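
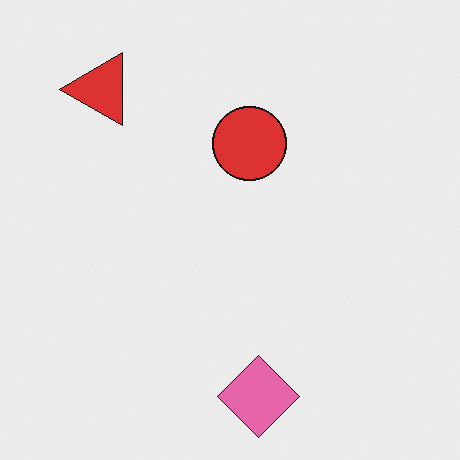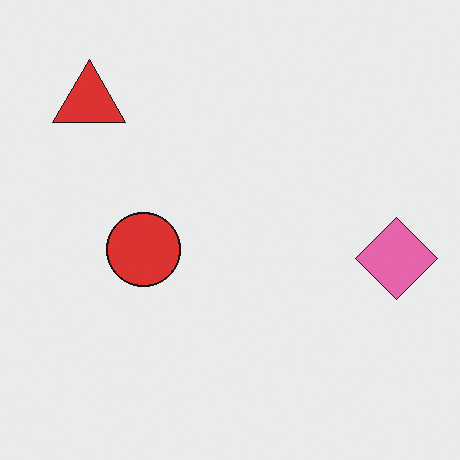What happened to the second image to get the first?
It was transposed (reflected across the top-left ↔ bottom-right diagonal).

Shapes have swapped their row and column positions — what was in the top-right is now in the bottom-left — a diagonal reflection.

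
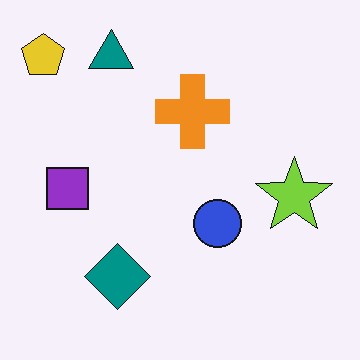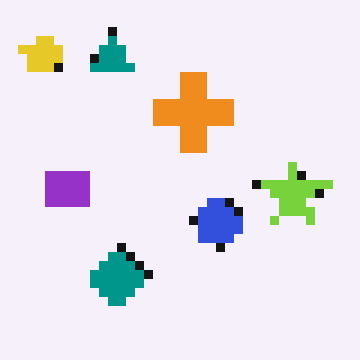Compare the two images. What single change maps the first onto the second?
The transformation is: coarsely pixelated.

Shapes are reduced to large square blocks; fine edges and outlines are lost — a downscale-then-upscale (mosaic) effect.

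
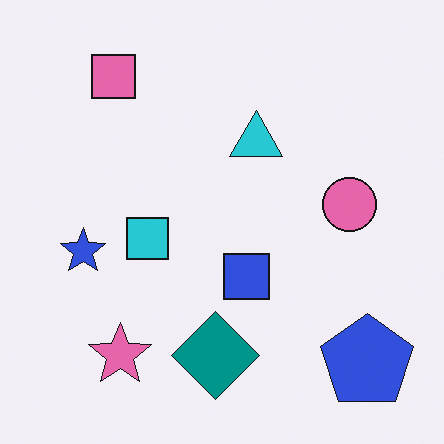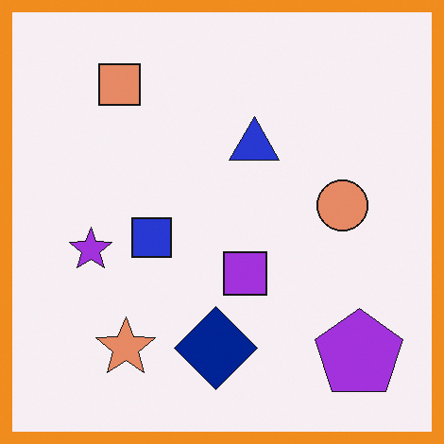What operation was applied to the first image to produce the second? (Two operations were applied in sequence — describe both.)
The image was hue-shifted slightly, then framed with a orange border.

Every shape's color has rotated by the same amount around the hue wheel — a uniform hue shift. A solid orange frame runs around the edge of the second image, with the content slightly shrunk inside it.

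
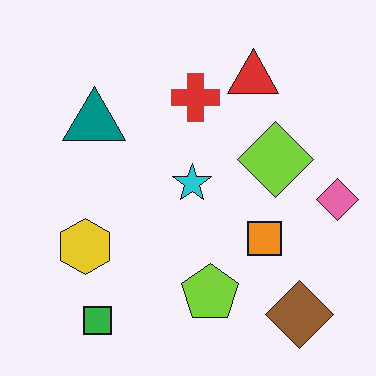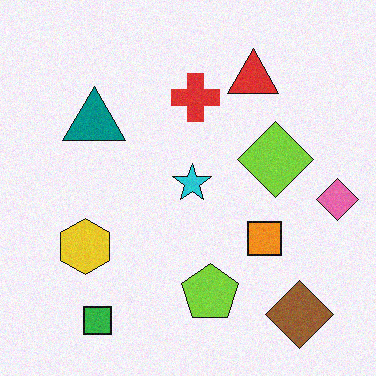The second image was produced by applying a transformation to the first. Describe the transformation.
The image was degraded with a light layer of grain.

Random speckle covers the whole image, including the flat background.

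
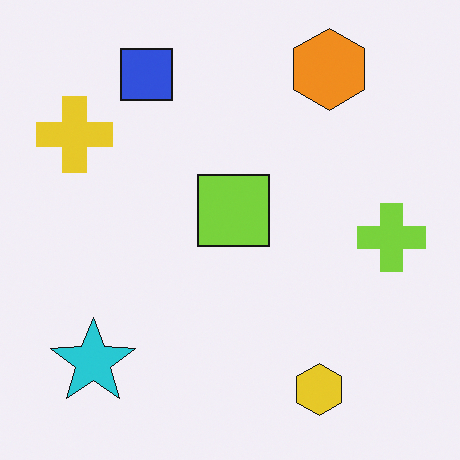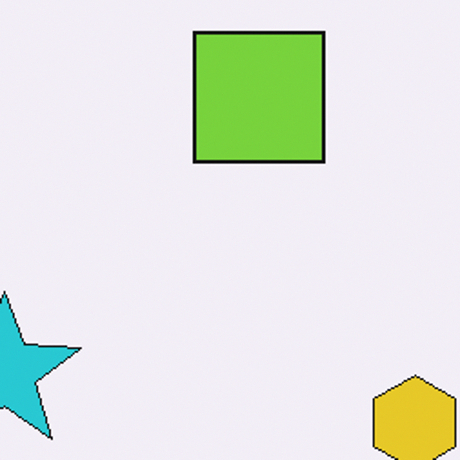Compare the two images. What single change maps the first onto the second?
It was cropped to a noticeably smaller region and rescaled.

The visible shapes are larger and the field of view is narrower; shapes near the original edges may be partly or wholly outside the frame — a crop-and-rescale.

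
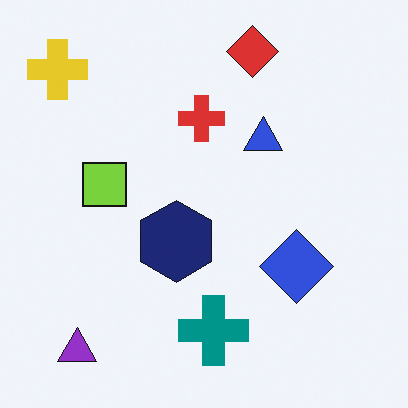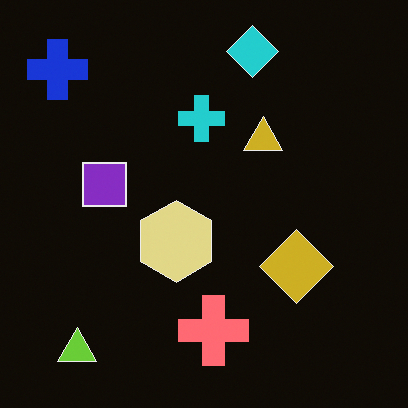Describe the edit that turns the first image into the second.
Color-inverted (negative).

The light background has become dark and every shape's color is its complement — a photographic negative.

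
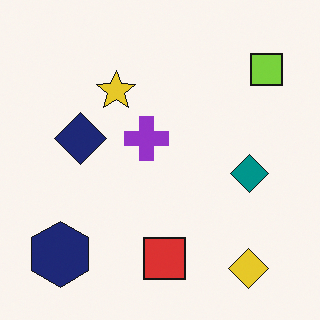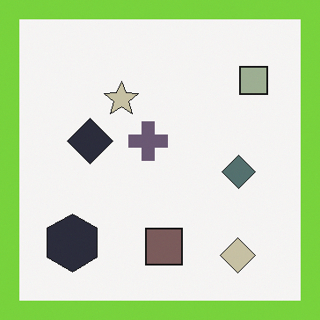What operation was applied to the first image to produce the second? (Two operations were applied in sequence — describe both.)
Made much more muted (saturation change), then framed with a lime border.

All colors are more muted and greyish — a global saturation change. A solid lime frame runs around the edge of the second image, with the content slightly shrunk inside it.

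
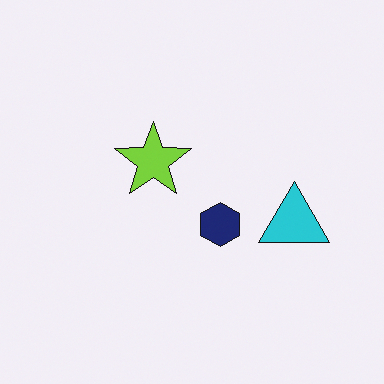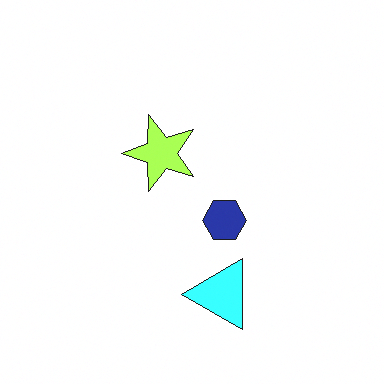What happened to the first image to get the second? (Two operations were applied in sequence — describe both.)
The image was transposed (reflected across the top-left ↔ bottom-right diagonal), then brightened a lot.

Shapes have swapped their row and column positions — what was in the top-right is now in the bottom-left — a diagonal reflection. Every pixel — background and shapes alike — is uniformly brightened.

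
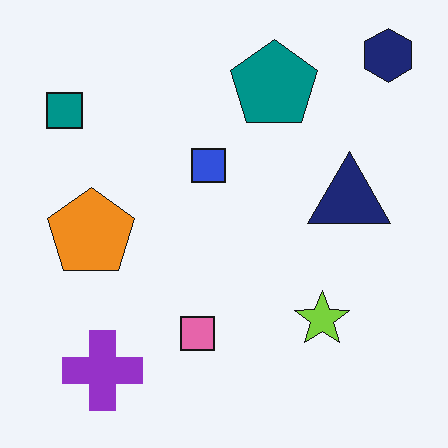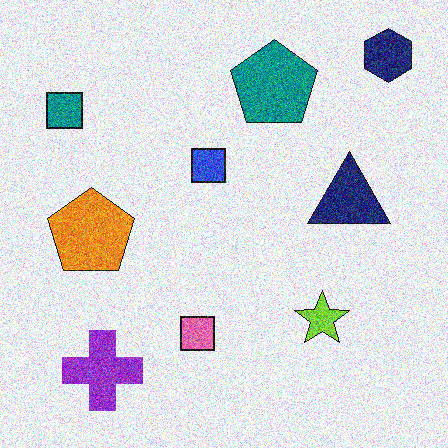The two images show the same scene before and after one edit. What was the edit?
The image was degraded with strong gaussian noise.

Random speckle covers the whole image, including the flat background.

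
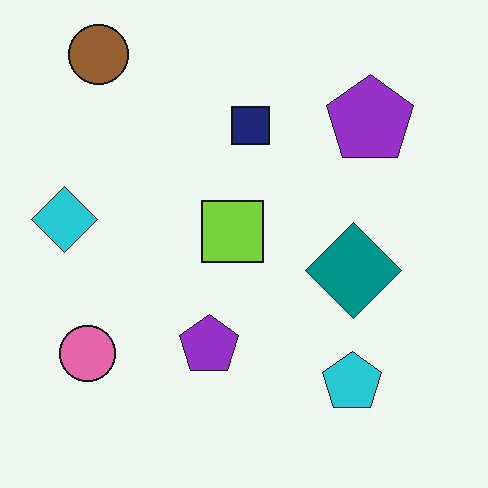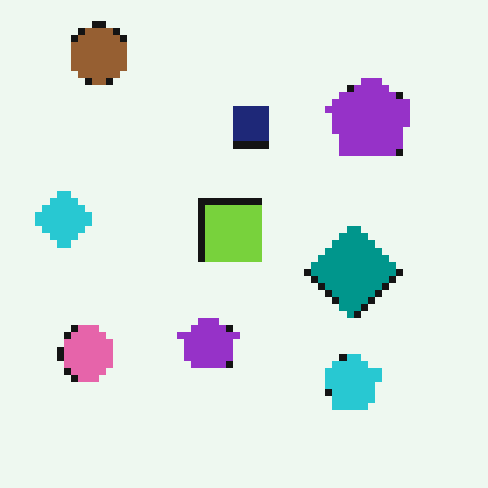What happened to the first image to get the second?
The transformation is: pixelated into visible square blocks.

Shapes are reduced to large square blocks; fine edges and outlines are lost — a downscale-then-upscale (mosaic) effect.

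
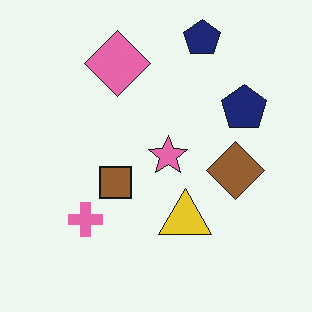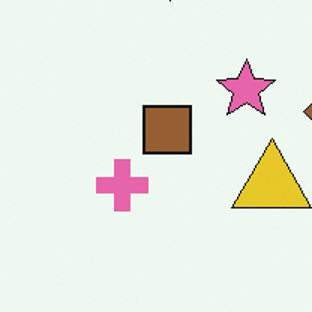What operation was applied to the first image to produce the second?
The second image is the first cropped slightly and scaled back up.

The visible shapes are larger and the field of view is narrower; shapes near the original edges may be partly or wholly outside the frame — a crop-and-rescale.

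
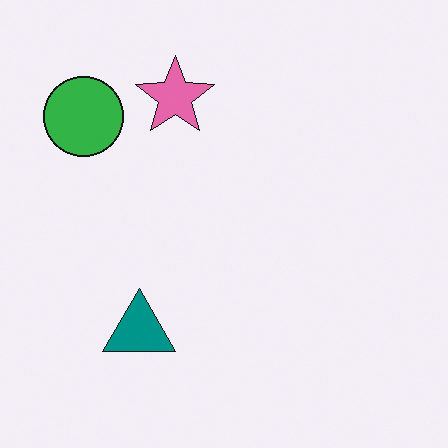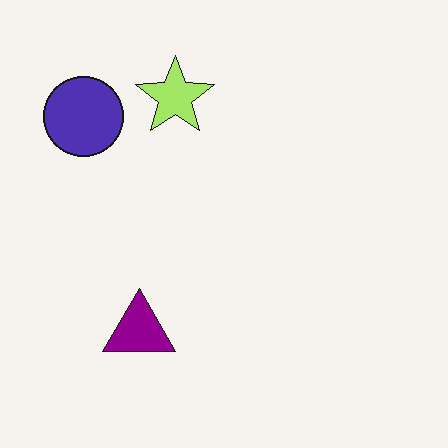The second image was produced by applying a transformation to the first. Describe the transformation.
The transformation is: hue-shifted by a moderate amount.

Every shape's color has rotated by the same amount around the hue wheel — a uniform hue shift.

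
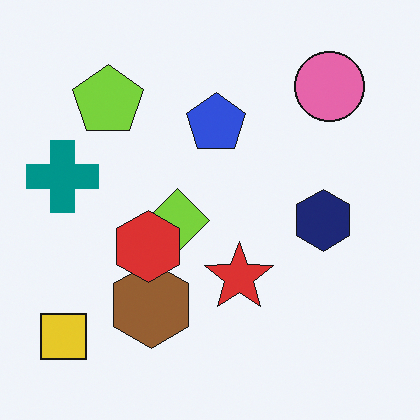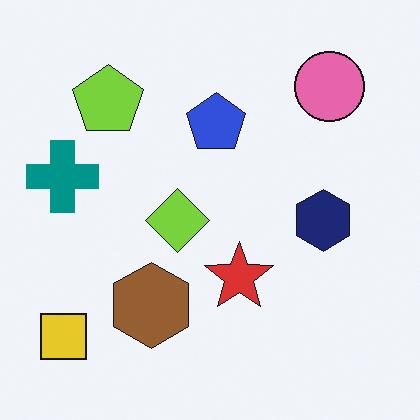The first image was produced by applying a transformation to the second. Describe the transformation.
This is the original image overlaid with an additional red hexagon.

A red hexagon appears in the first image that is absent from the second.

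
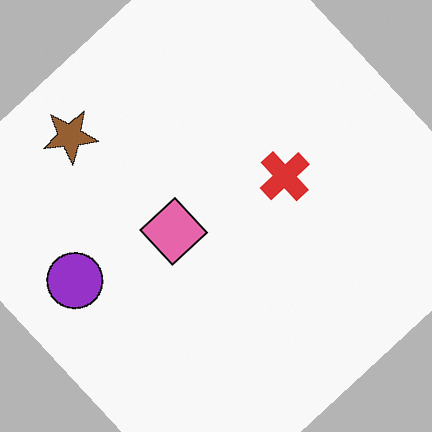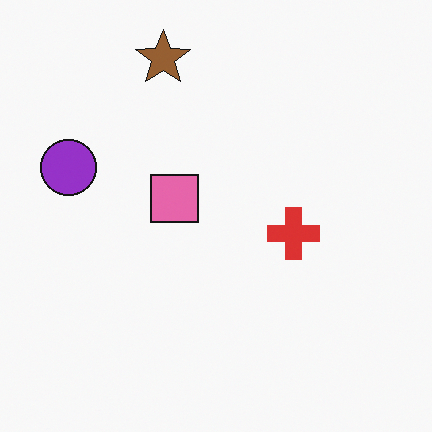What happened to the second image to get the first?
The transformation is: rotated counter-clockwise by a large amount — several tens of degrees.

Every shape is tilted by the same angle and the image corners show triangular fill wedges — a whole-image rotation by a non-right angle.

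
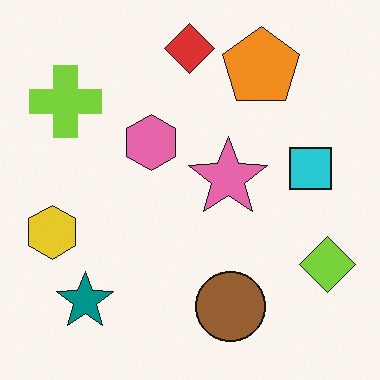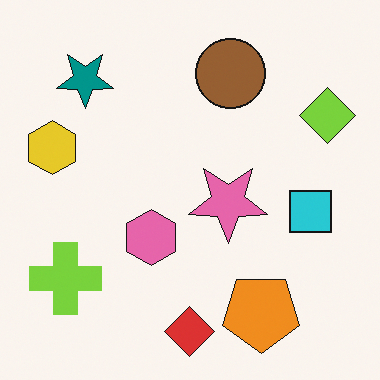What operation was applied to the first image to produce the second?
It was flipped vertically (top ↔ bottom).

The red diamond is in the top of the first image and the bottom of the second — shapes on opposite sides of the horizontal midline have swapped in a mirror flip.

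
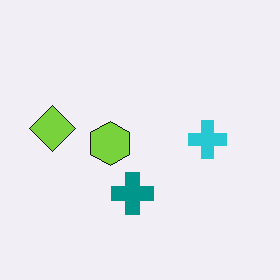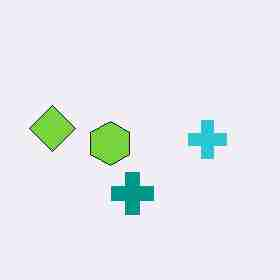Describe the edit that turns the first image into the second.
The transformation is: heavily JPEG-compressed with obvious blocking artifacts.

Blocky 8×8 compression artifacts appear around shape edges and the flat background shows ringing — characteristic JPEG degradation.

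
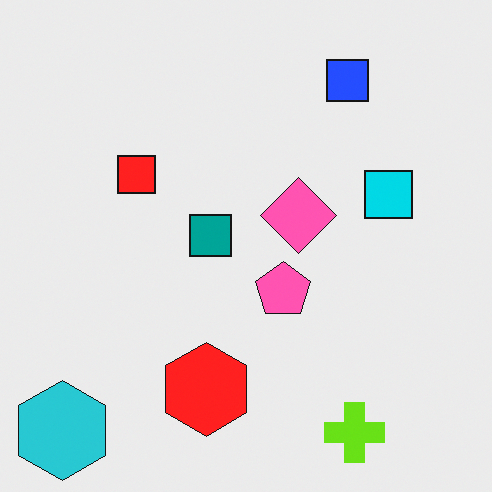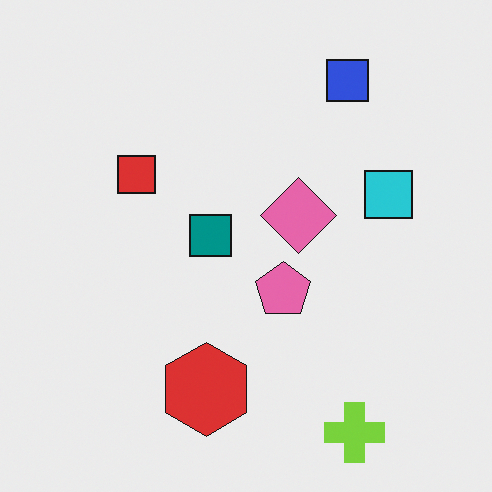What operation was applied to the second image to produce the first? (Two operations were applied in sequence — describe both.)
Slightly oversaturated, then overlaid with an additional cyan hexagon.

All colors are more vivid — a global saturation change. A cyan hexagon appears in the first image that is absent from the second.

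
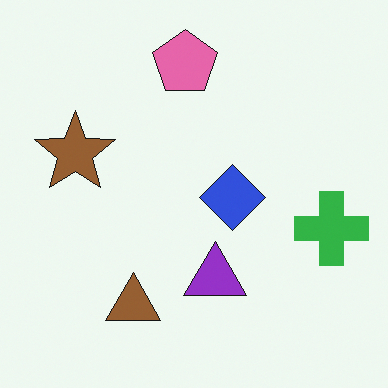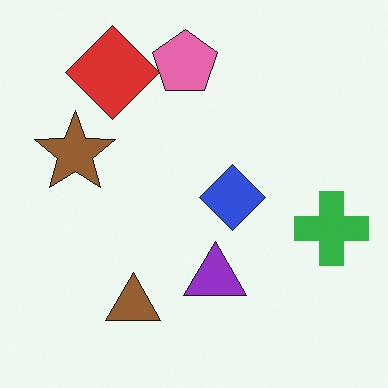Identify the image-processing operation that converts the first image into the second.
The transformation is: overlaid with an additional red diamond.

A red diamond appears in the second image that is absent from the first.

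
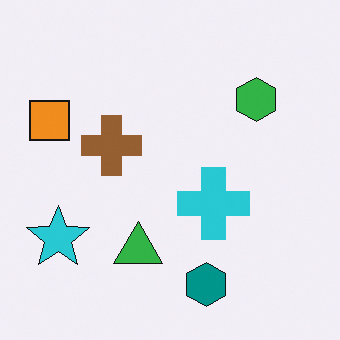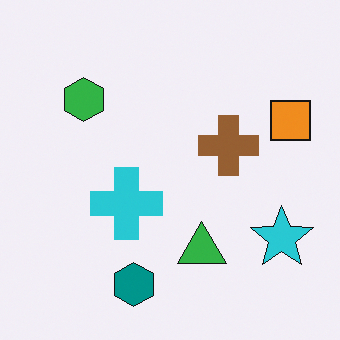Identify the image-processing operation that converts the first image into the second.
This is the original image flipped horizontally (left ↔ right).

The orange square is in the left of the first image and the right of the second — shapes on opposite sides of the vertical midline have swapped in a mirror flip.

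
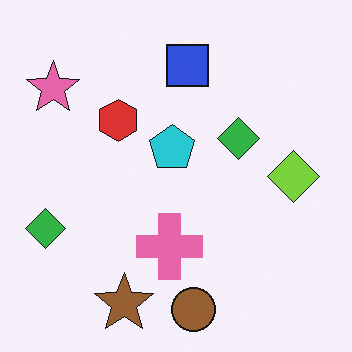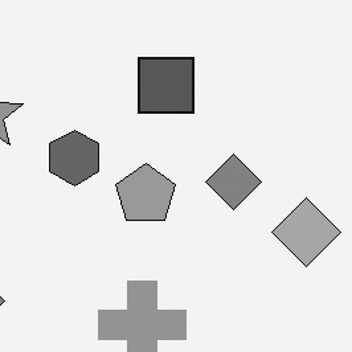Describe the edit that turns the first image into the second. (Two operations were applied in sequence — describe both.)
Converted to grayscale, then cropped to a modestly smaller region and rescaled.

All color is removed — every shape is now a shade of grey. The visible shapes are larger and the field of view is narrower; shapes near the original edges may be partly or wholly outside the frame — a crop-and-rescale.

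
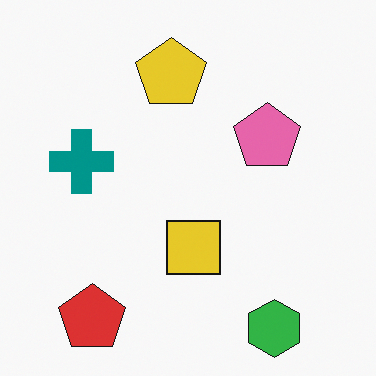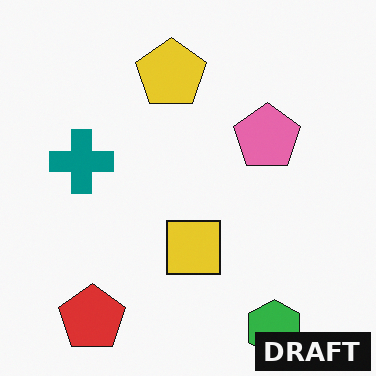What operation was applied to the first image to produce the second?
The image was watermarked with the text "DRAFT" in the lower-right corner.

A dark label reading "DRAFT" appears in the lower-right corner.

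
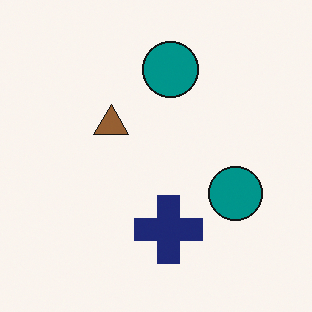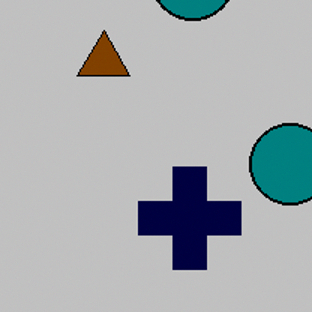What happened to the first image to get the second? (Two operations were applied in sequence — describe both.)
Heavily posterized to just a handful of flat colors, then cropped slightly and scaled back up.

Each flat color has snapped to a coarser quantized level — most visibly, the near-white background has dropped to a flat grey. The visible shapes are larger and the field of view is narrower; shapes near the original edges may be partly or wholly outside the frame — a crop-and-rescale.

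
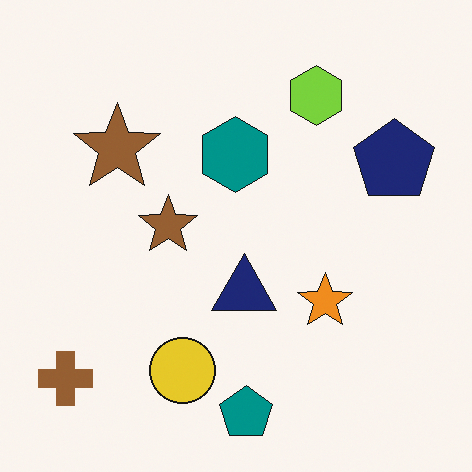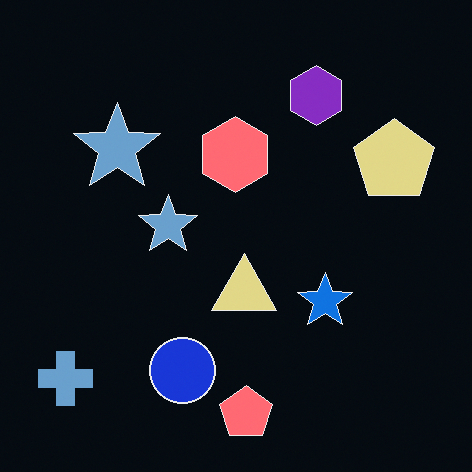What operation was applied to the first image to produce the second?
Color-inverted (negative).

The light background has become dark and every shape's color is its complement — a photographic negative.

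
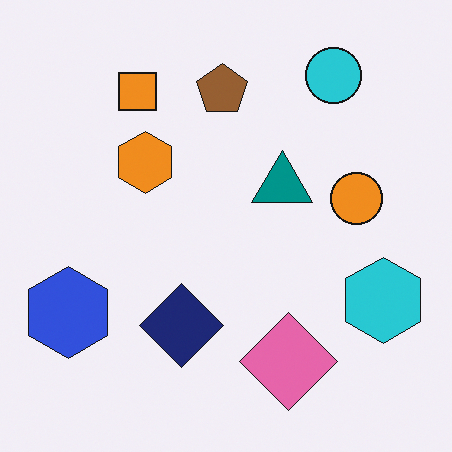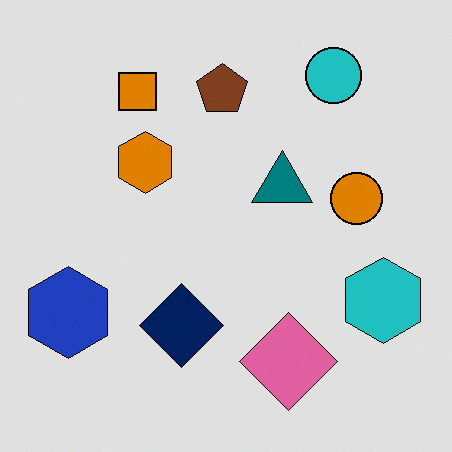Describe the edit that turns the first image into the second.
The transformation is: moderately posterized.

Each flat color has snapped to a coarser quantized level — most visibly, the near-white background has dropped to a flat grey.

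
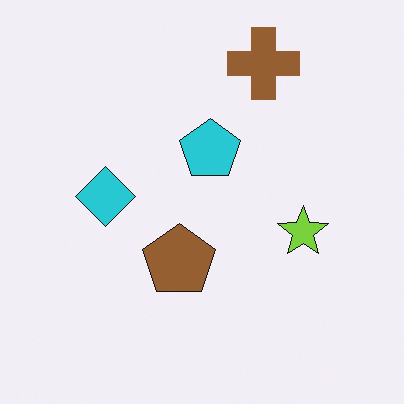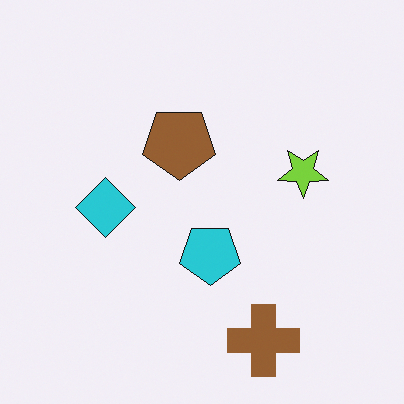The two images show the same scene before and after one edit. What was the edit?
It was flipped vertically (top ↔ bottom).

The brown cross is in the top of the first image and the bottom of the second — shapes on opposite sides of the horizontal midline have swapped in a mirror flip.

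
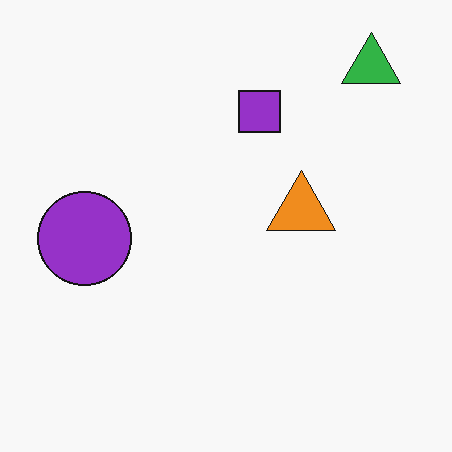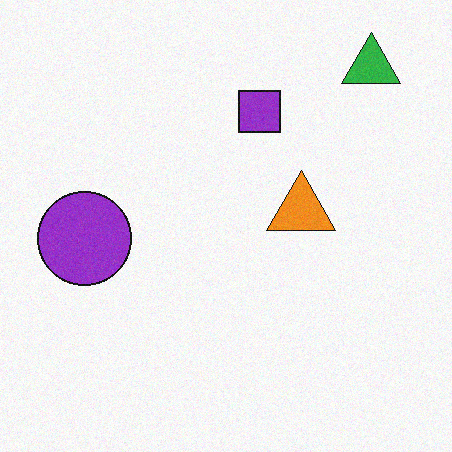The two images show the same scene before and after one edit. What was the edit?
This is the original image degraded with a light layer of grain.

Random speckle covers the whole image, including the flat background.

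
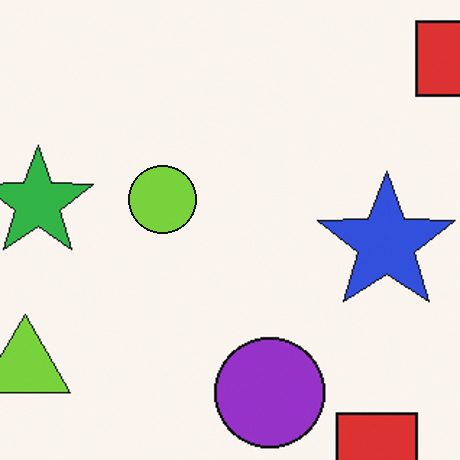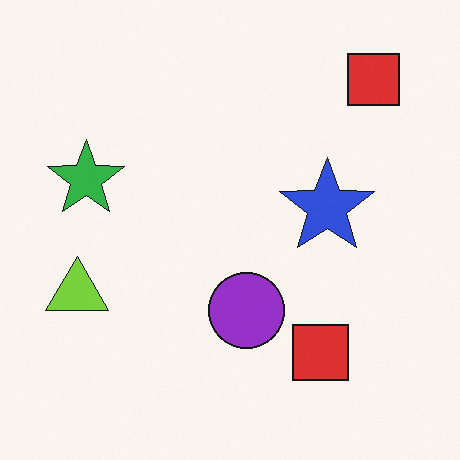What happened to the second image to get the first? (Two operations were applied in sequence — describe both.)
The image was cropped slightly and scaled back up, then overlaid with an additional lime circle.

The visible shapes are larger and the field of view is narrower; shapes near the original edges may be partly or wholly outside the frame — a crop-and-rescale. A lime circle appears in the first image that is absent from the second.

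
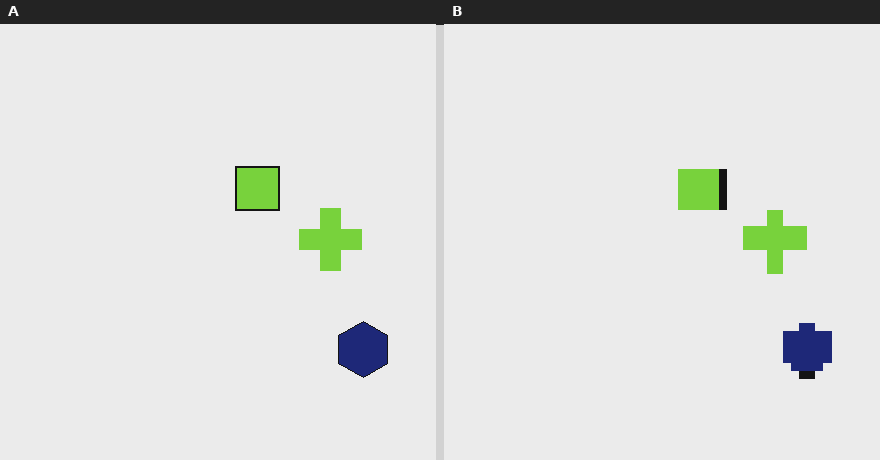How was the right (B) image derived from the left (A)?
The image was moderately pixelated.

Shapes are reduced to large square blocks; fine edges and outlines are lost — a downscale-then-upscale (mosaic) effect.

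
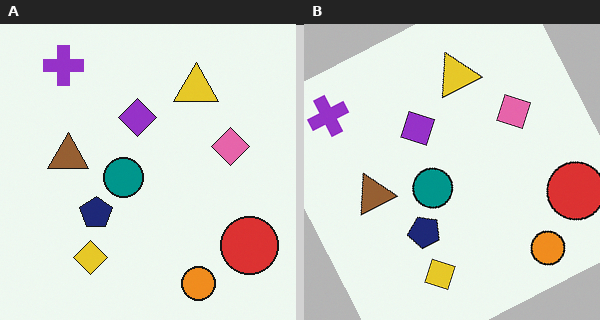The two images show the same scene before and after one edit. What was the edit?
The right (B) image is the left (A) rotated counter-clockwise by a clearly visible amount.

Every shape is tilted by the same angle and the image corners show triangular fill wedges — a whole-image rotation by a non-right angle.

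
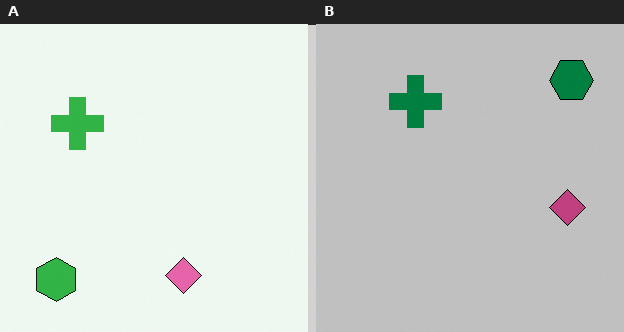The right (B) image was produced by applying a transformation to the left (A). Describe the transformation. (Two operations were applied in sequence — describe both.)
Transposed (reflected across the top-left ↔ bottom-right diagonal), then aggressively posterized.

Shapes have swapped their row and column positions — what was in the top-right is now in the bottom-left — a diagonal reflection. Each flat color has snapped to a coarser quantized level — most visibly, the near-white background has dropped to a flat grey.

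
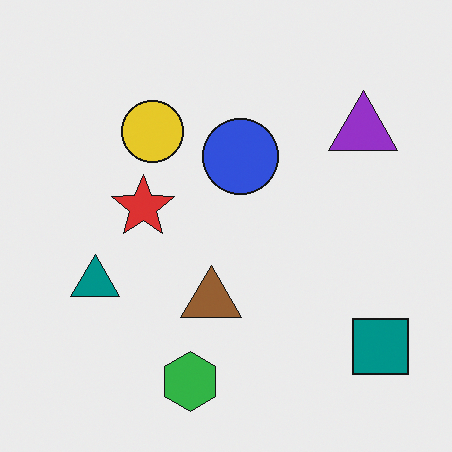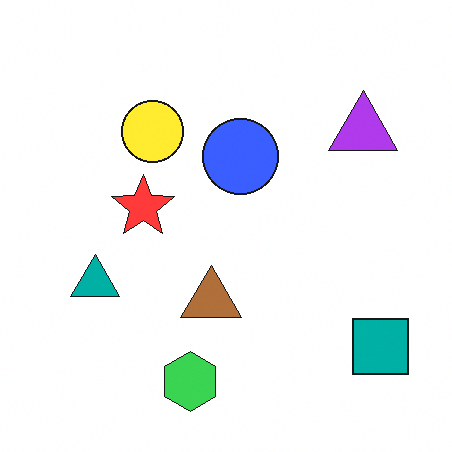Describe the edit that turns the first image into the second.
This is the original image slightly brightened.

Every pixel — background and shapes alike — is uniformly brightened.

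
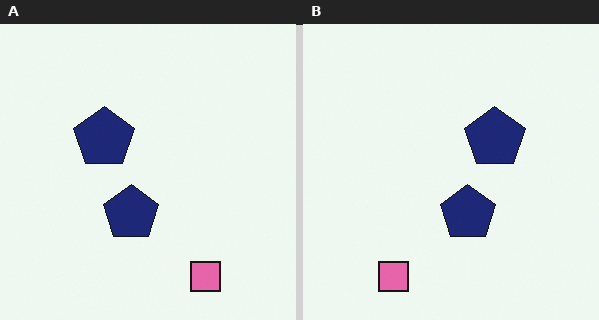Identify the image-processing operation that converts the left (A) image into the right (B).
Flipped horizontally (left ↔ right).

The pink square is in the bottom-right of the left (A) image and the bottom-left of the right (B) — shapes on opposite sides of the vertical midline have swapped in a mirror flip.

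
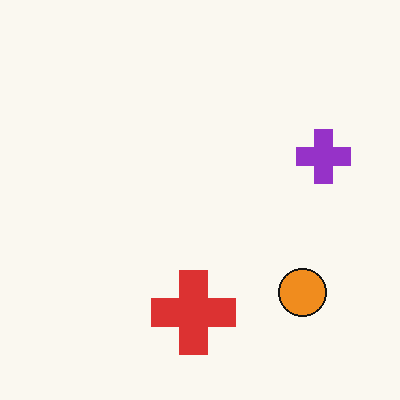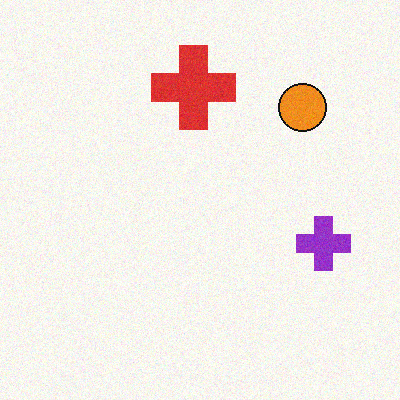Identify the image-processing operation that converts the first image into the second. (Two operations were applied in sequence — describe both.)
Flipped vertically (top ↔ bottom), then degraded with light additive noise.

The red cross is in the bottom of the first image and the top of the second — shapes on opposite sides of the horizontal midline have swapped in a mirror flip. Random speckle covers the whole image, including the flat background.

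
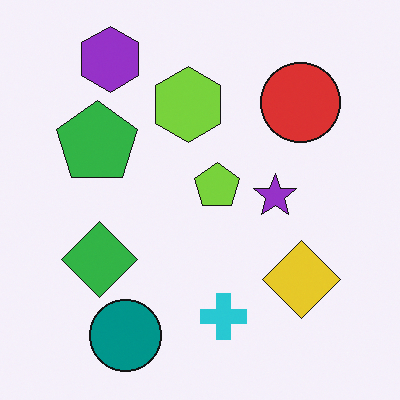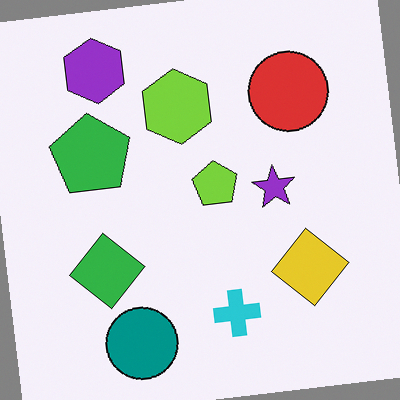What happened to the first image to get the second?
The transformation is: rotated counter-clockwise by a few degrees.

Every shape is tilted by the same angle and the image corners show triangular fill wedges — a whole-image rotation by a non-right angle.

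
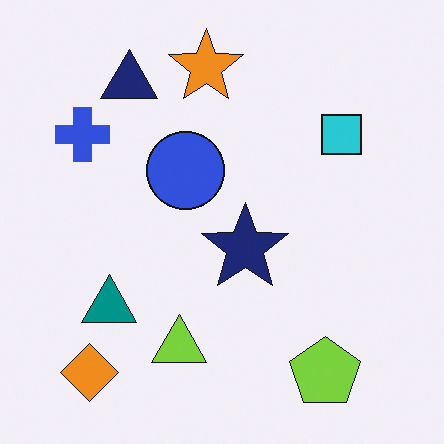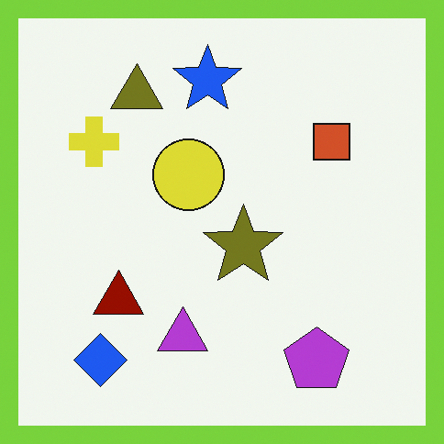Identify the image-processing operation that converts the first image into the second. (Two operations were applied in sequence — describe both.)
This is the original image hue-shifted through roughly half the color wheel, then framed with a lime border.

Every shape's color has rotated by the same amount around the hue wheel — a uniform hue shift. A solid lime frame runs around the edge of the second image, with the content slightly shrunk inside it.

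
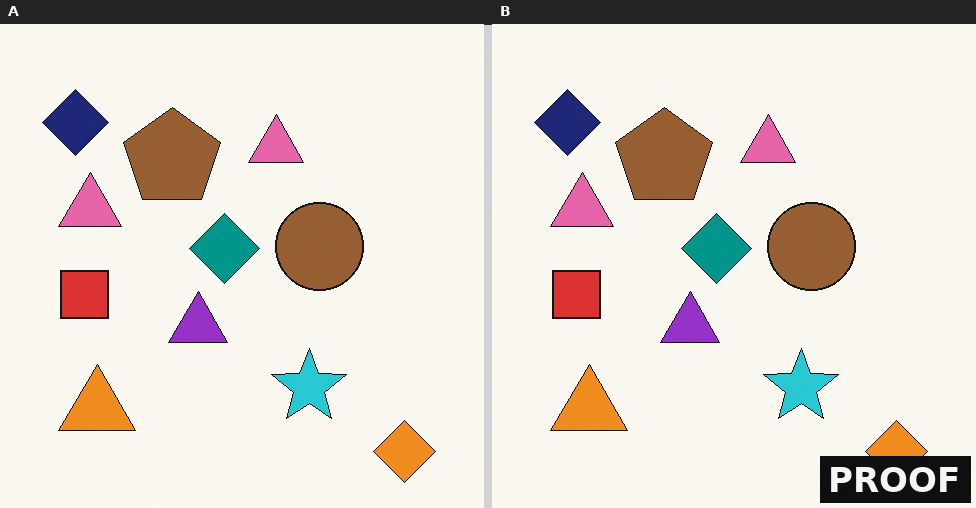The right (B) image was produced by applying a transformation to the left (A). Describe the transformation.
Watermarked with the text "PROOF" in the lower-right corner.

A dark label reading "PROOF" appears in the lower-right corner.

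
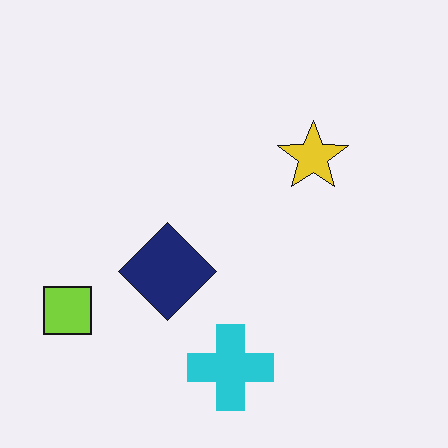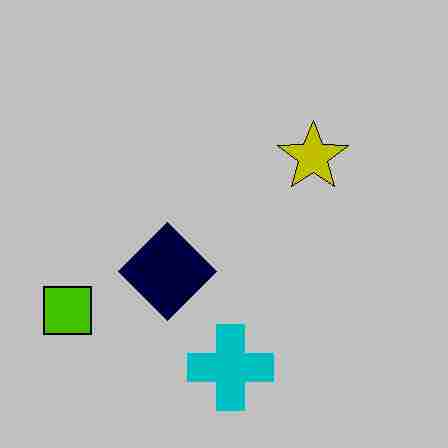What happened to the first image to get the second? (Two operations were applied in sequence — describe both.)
Aggressively posterized, then degraded with heavy JPEG compression.

Each flat color has snapped to a coarser quantized level — most visibly, the near-white background has dropped to a flat grey. Blocky 8×8 compression artifacts appear around shape edges and the flat background shows ringing — characteristic JPEG degradation.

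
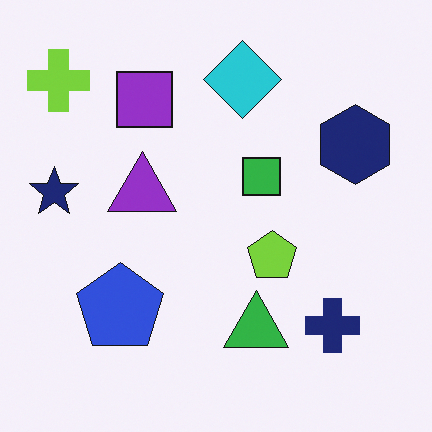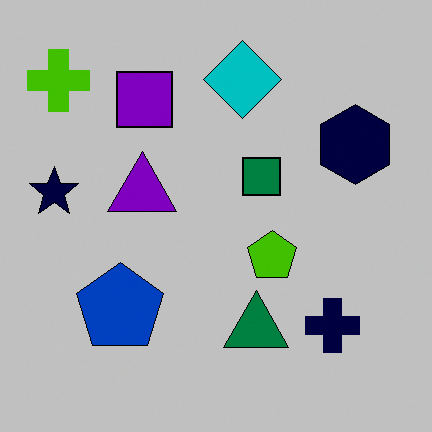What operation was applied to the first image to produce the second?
This is the original image aggressively posterized.

Each flat color has snapped to a coarser quantized level — most visibly, the near-white background has dropped to a flat grey.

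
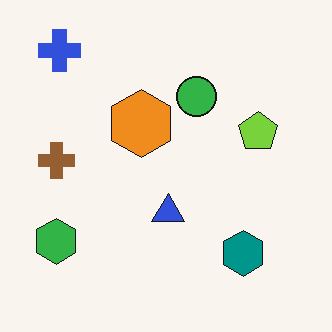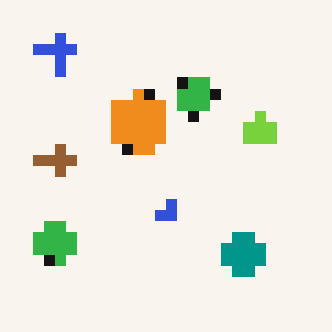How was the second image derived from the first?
It was heavily pixelated into large blocks.

Shapes are reduced to large square blocks; fine edges and outlines are lost — a downscale-then-upscale (mosaic) effect.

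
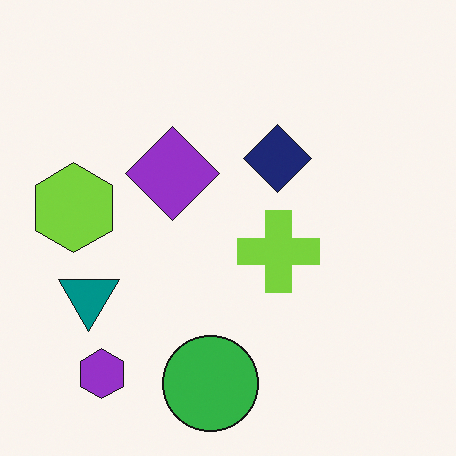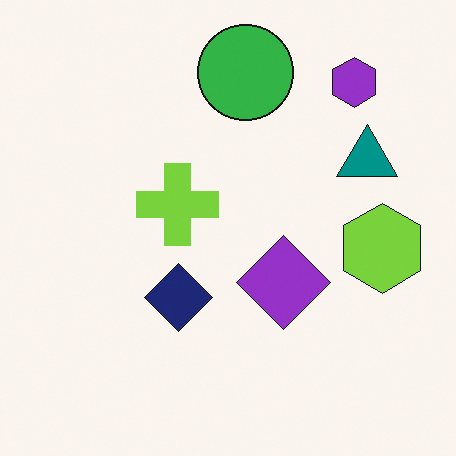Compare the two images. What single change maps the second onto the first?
This is the original image rotated 180°.

The purple hexagon sits in the top-right of the second image and the bottom-left of the first — consistent with a whole-image 180° rotation.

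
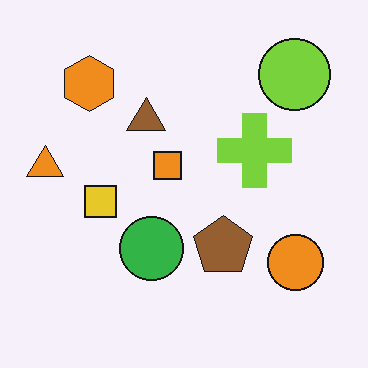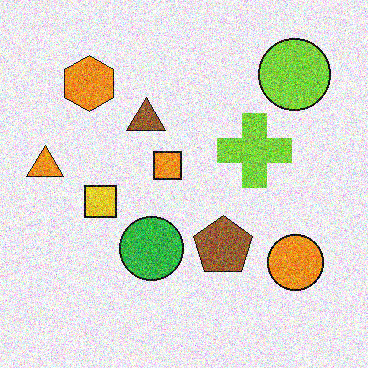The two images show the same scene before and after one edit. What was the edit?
Degraded with a thick layer of grain.

Random speckle covers the whole image, including the flat background.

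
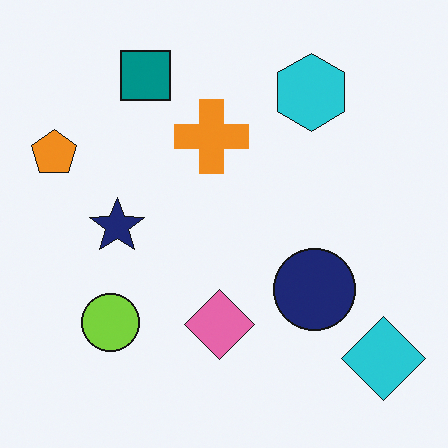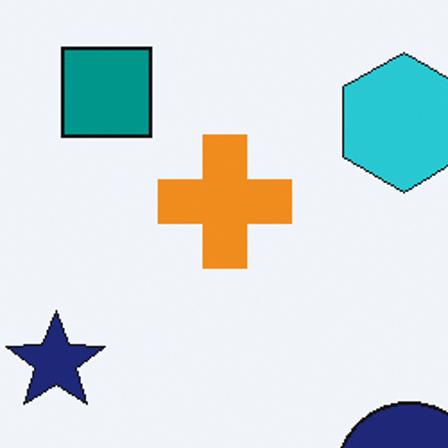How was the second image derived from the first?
Cropped tightly and scaled back up.

The visible shapes are larger and the field of view is narrower; shapes near the original edges may be partly or wholly outside the frame — a crop-and-rescale.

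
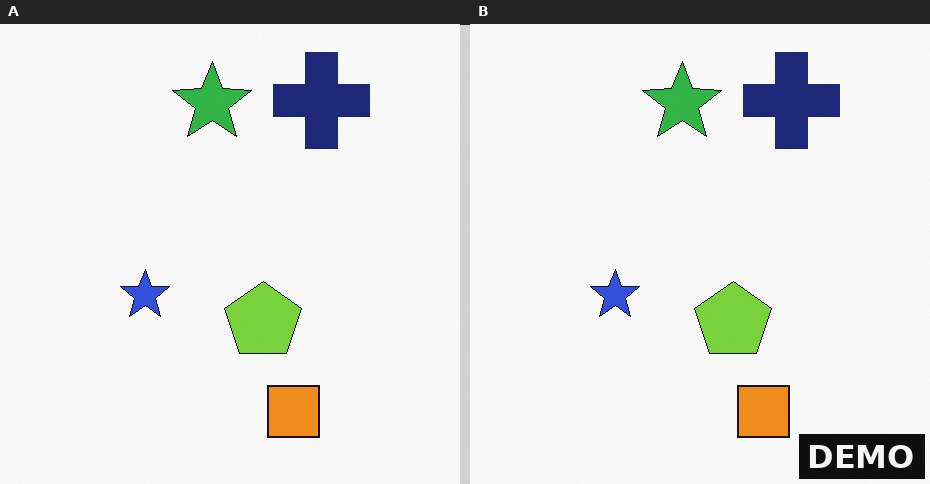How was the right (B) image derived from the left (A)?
It was watermarked with the text "DEMO" in the lower-right corner.

A dark label reading "DEMO" appears in the lower-right corner.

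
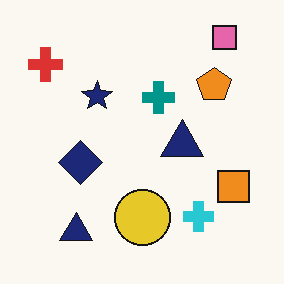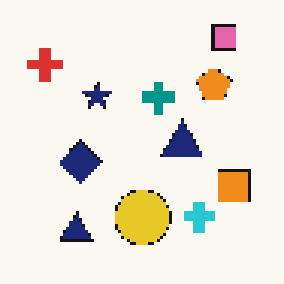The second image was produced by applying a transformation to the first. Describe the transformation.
The second image is the first mildly pixelated.

Shapes are reduced to large square blocks; fine edges and outlines are lost — a downscale-then-upscale (mosaic) effect.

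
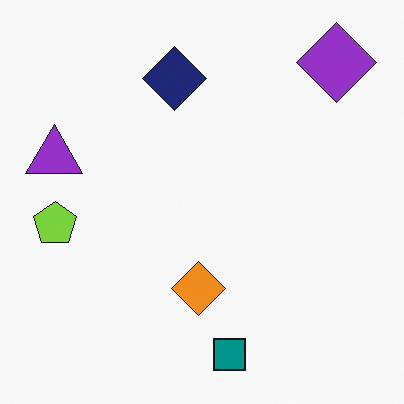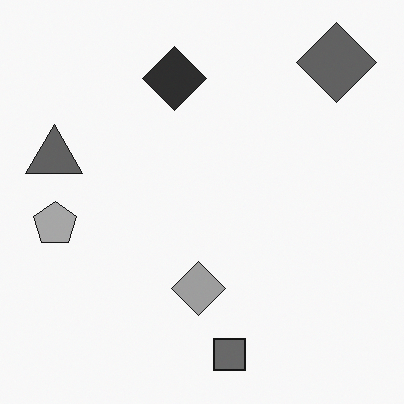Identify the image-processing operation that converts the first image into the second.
It was converted to grayscale.

All color is removed — every shape is now a shade of grey.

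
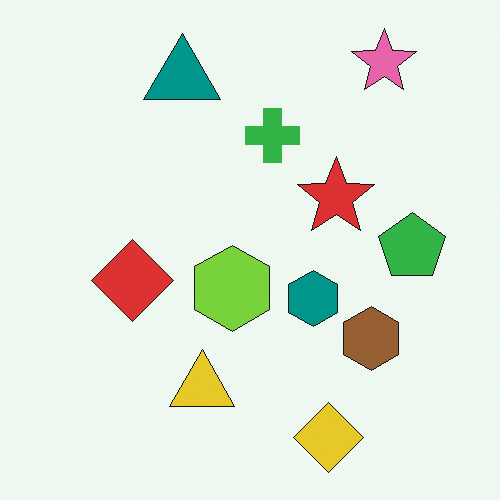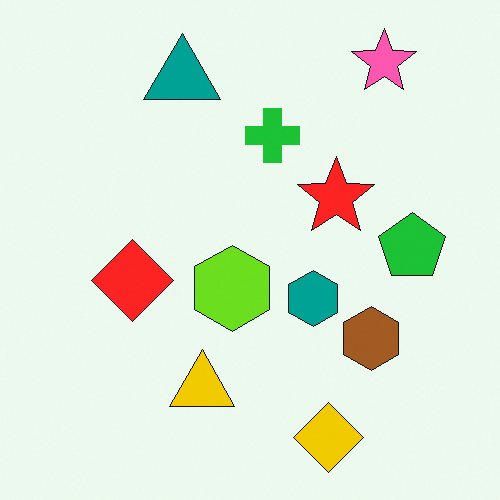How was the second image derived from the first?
The image was slightly oversaturated.

All colors are more vivid — a global saturation change.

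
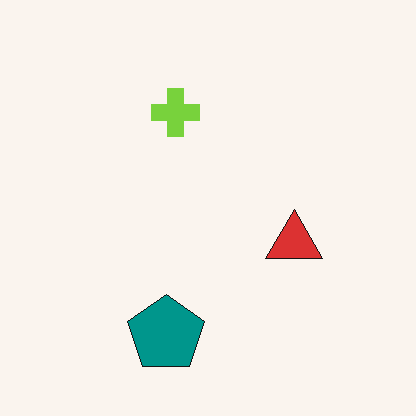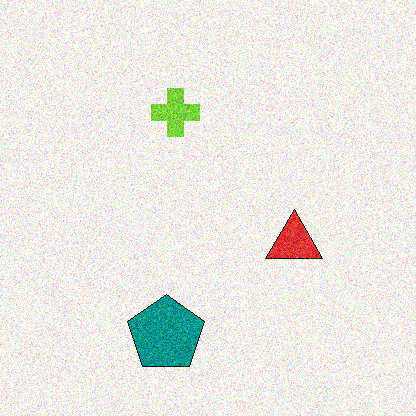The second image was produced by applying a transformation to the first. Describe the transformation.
The transformation is: degraded with visible gaussian noise.

Random speckle covers the whole image, including the flat background.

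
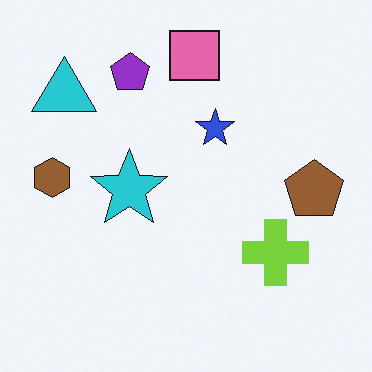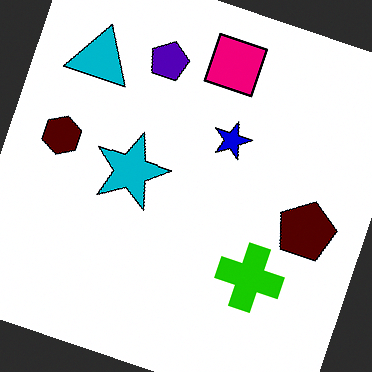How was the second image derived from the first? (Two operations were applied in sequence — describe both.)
The image was rotated clockwise by a clearly visible amount, then boosted in contrast.

Every shape is tilted by the same angle and the image corners show triangular fill wedges — a whole-image rotation by a non-right angle. Tones are pushed away from mid-grey across the whole image — a global contrast change.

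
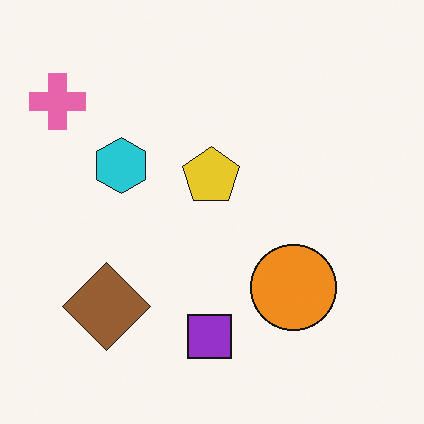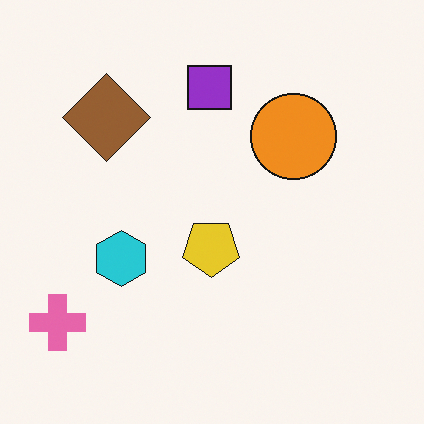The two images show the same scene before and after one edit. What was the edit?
This is the original image flipped vertically (top ↔ bottom).

The purple square is in the bottom of the first image and the top of the second — shapes on opposite sides of the horizontal midline have swapped in a mirror flip.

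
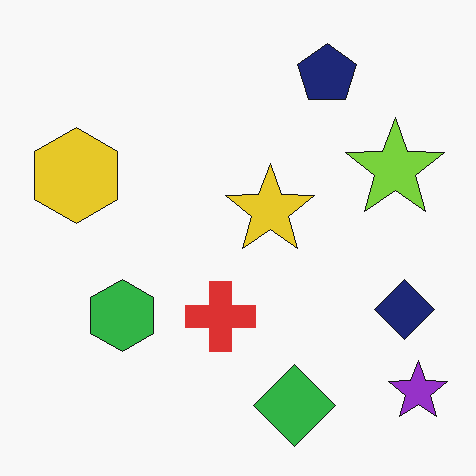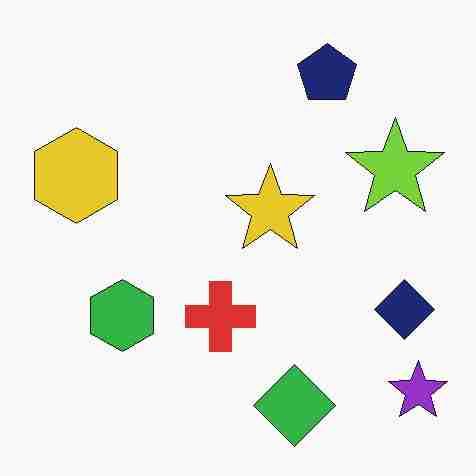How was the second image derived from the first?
This is the original image heavily JPEG-compressed with obvious blocking artifacts.

Blocky 8×8 compression artifacts appear around shape edges and the flat background shows ringing — characteristic JPEG degradation.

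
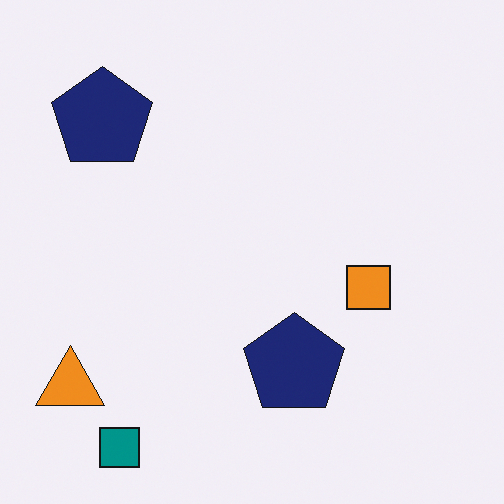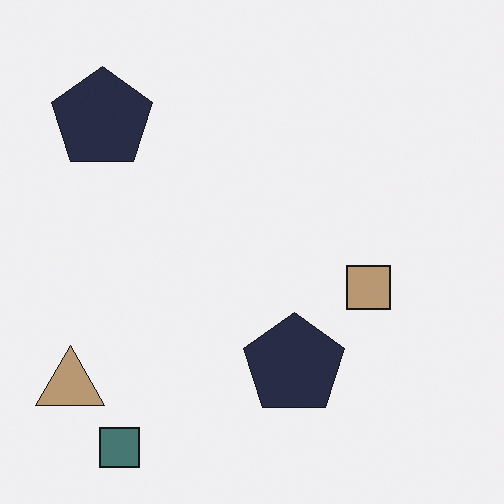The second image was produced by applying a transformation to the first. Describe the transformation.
This is the original image made much more muted (saturation change).

All colors are more muted and greyish — a global saturation change.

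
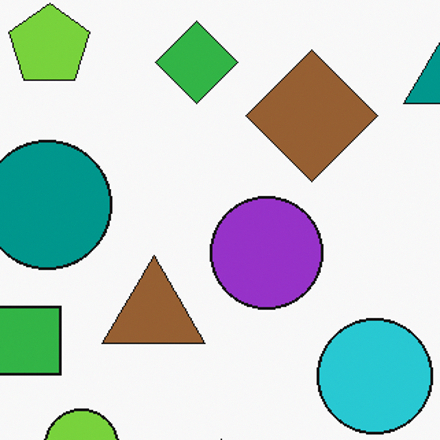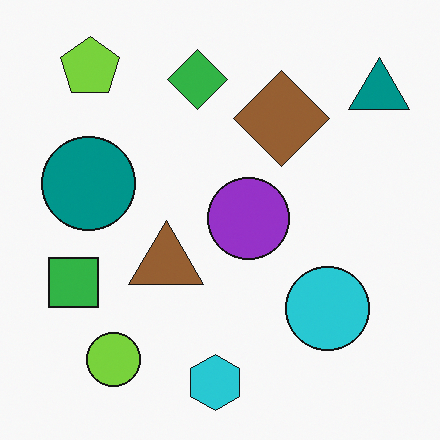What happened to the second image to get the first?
This is the original image cropped slightly and scaled back up.

The visible shapes are larger and the field of view is narrower; shapes near the original edges may be partly or wholly outside the frame — a crop-and-rescale.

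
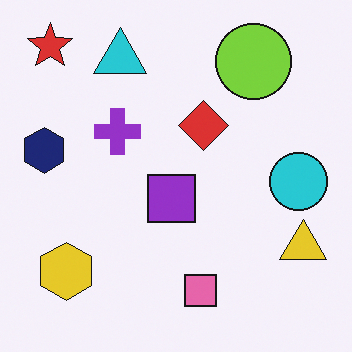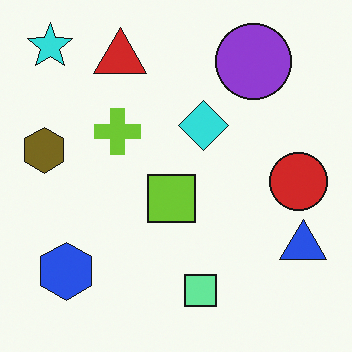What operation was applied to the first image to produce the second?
Hue-shifted by a large amount.

Every shape's color has rotated by the same amount around the hue wheel — a uniform hue shift.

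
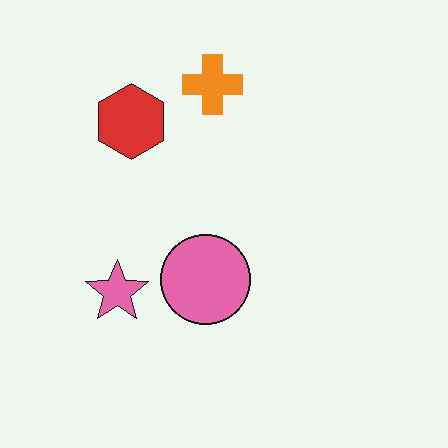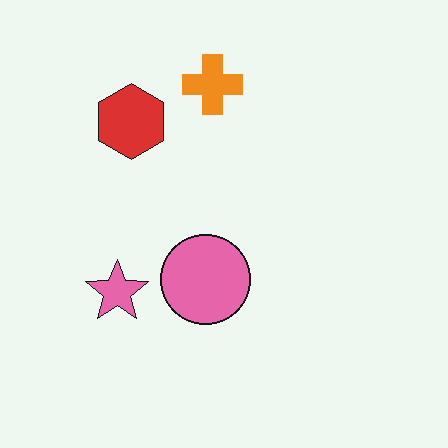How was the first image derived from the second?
The image was given moderate JPEG compression.

Blocky 8×8 compression artifacts appear around shape edges and the flat background shows ringing — characteristic JPEG degradation.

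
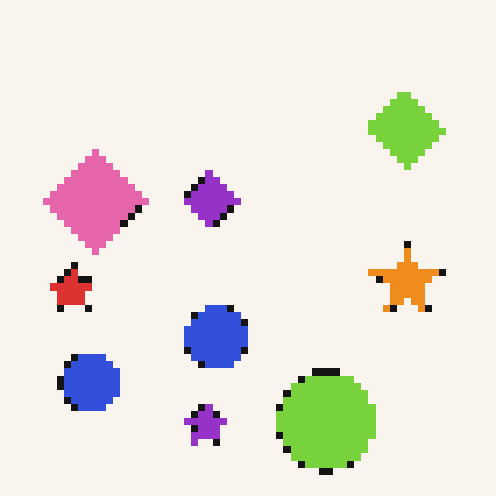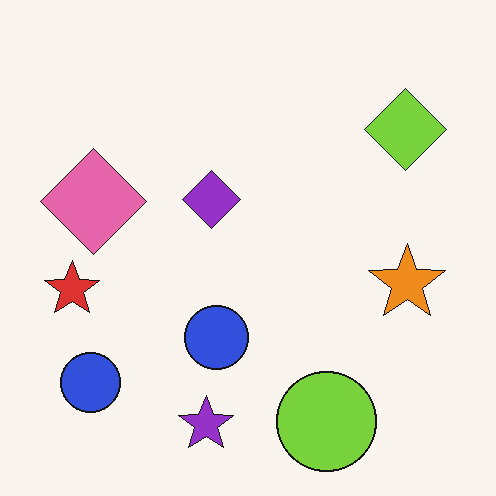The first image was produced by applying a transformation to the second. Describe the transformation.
The transformation is: pixelated into visible square blocks.

Shapes are reduced to large square blocks; fine edges and outlines are lost — a downscale-then-upscale (mosaic) effect.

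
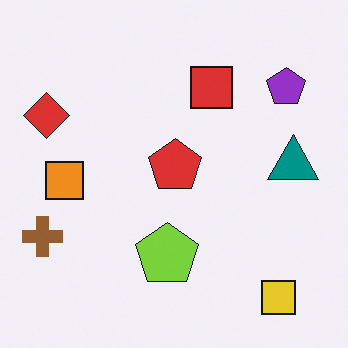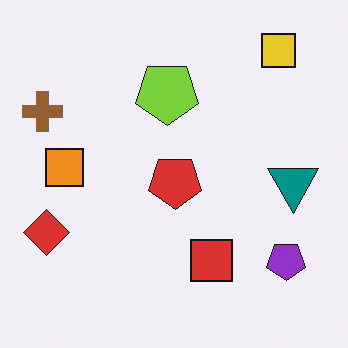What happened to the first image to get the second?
Flipped vertically (top ↔ bottom).

The yellow square is in the bottom-right of the first image and the top-right of the second — shapes on opposite sides of the horizontal midline have swapped in a mirror flip.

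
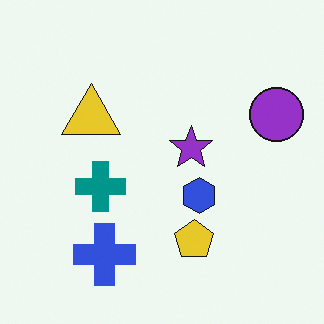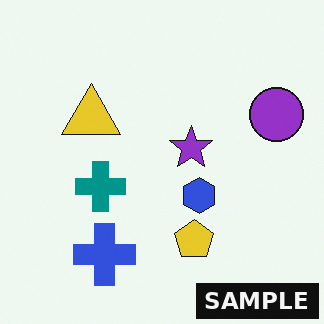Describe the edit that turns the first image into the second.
Watermarked with the text "SAMPLE" in the lower-right corner.

A dark label reading "SAMPLE" appears in the lower-right corner.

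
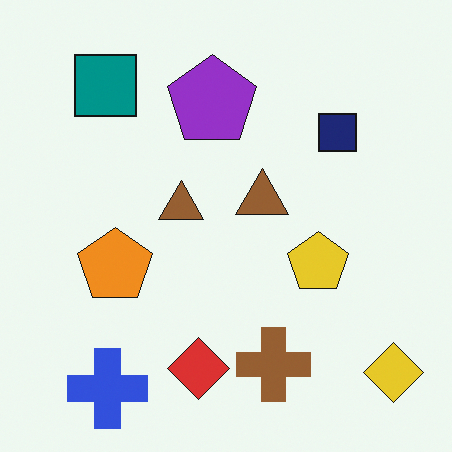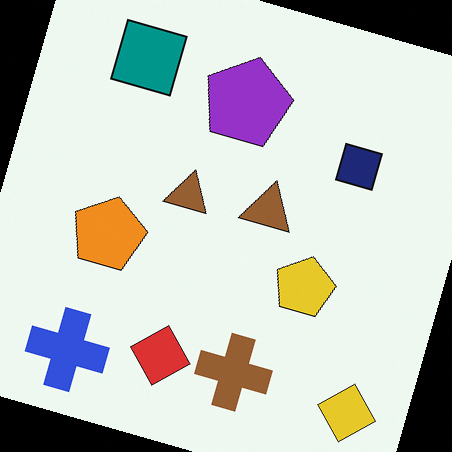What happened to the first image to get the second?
The transformation is: rotated clockwise by a moderate amount.

Every shape is tilted by the same angle and the image corners show triangular fill wedges — a whole-image rotation by a non-right angle.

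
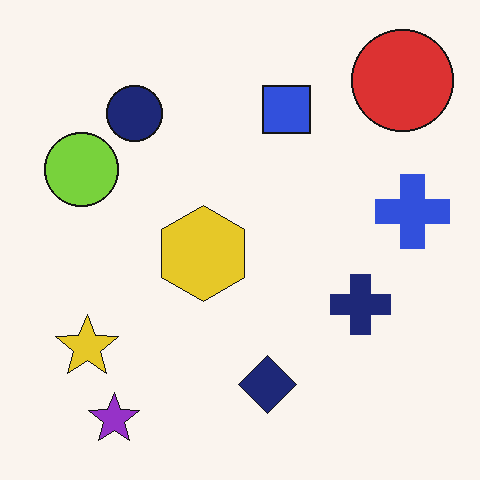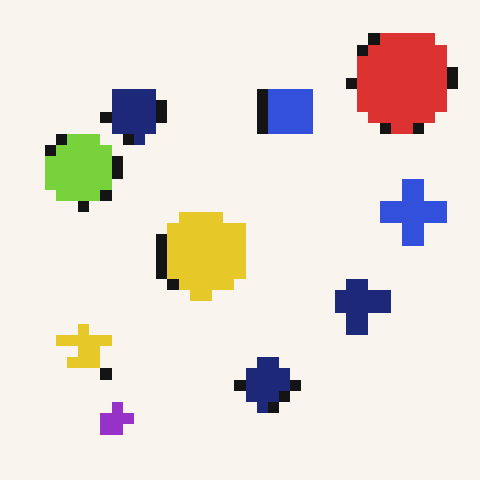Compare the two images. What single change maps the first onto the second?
This is the original image heavily pixelated into large blocks.

Shapes are reduced to large square blocks; fine edges and outlines are lost — a downscale-then-upscale (mosaic) effect.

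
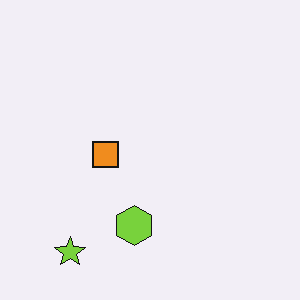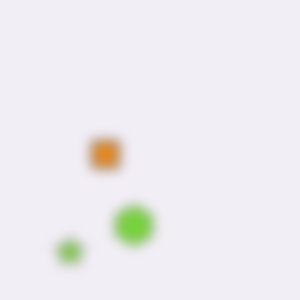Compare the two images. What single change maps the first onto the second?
The second image is the first strongly gaussian-blurred.

Shape edges and outlines are uniformly softened across the whole image.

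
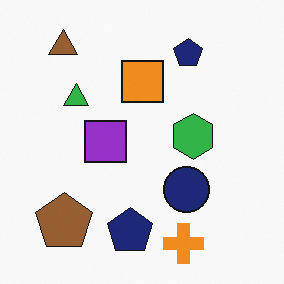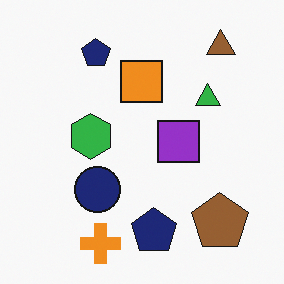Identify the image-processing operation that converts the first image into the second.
Flipped horizontally (left ↔ right).

The brown triangle is in the top-left of the first image and the top-right of the second — shapes on opposite sides of the vertical midline have swapped in a mirror flip.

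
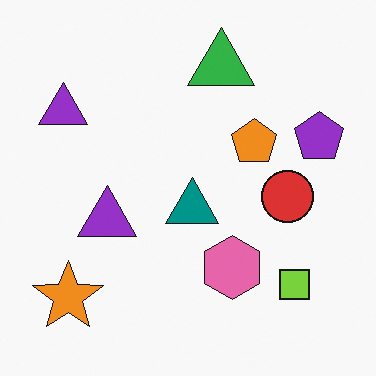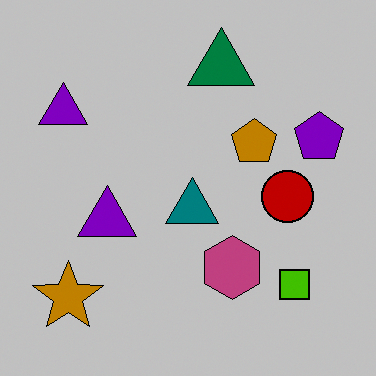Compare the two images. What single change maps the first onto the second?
The image was heavily posterized to just a handful of flat colors.

Each flat color has snapped to a coarser quantized level — most visibly, the near-white background has dropped to a flat grey.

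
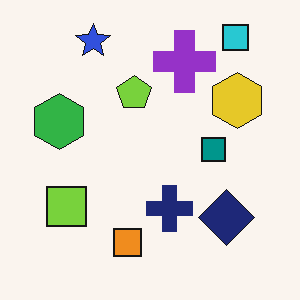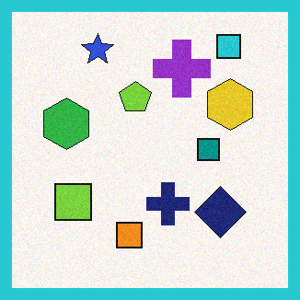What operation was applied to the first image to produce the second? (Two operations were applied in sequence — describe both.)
The image was degraded with subtle gaussian noise, then framed with a cyan border.

Random speckle covers the whole image, including the flat background. A solid cyan frame runs around the edge of the second image, with the content slightly shrunk inside it.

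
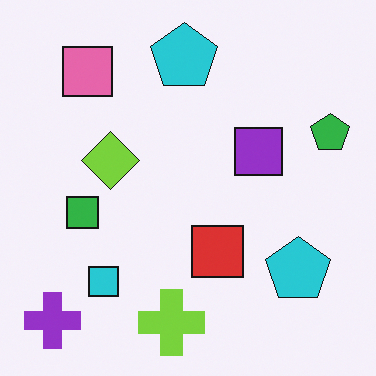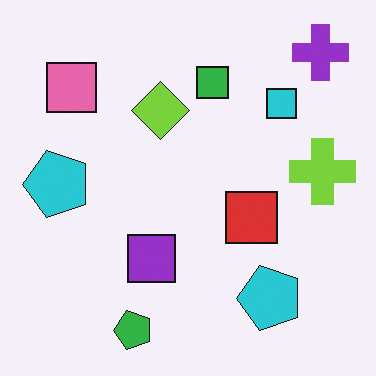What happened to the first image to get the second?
This is the original image transposed (reflected across the top-left ↔ bottom-right diagonal).

Shapes have swapped their row and column positions — what was in the top-right is now in the bottom-left — a diagonal reflection.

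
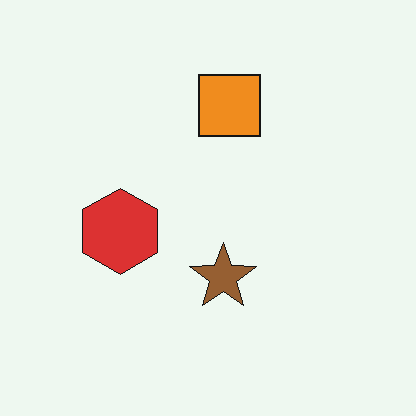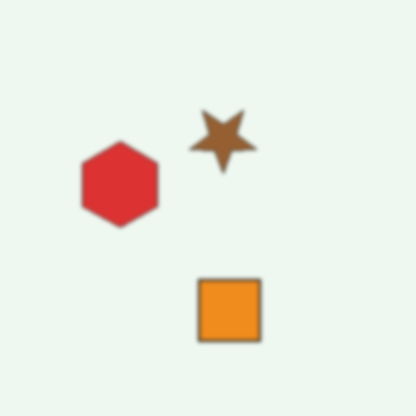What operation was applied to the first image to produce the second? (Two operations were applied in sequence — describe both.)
The second image is the first given a subtle gaussian blur, then flipped vertically (top ↔ bottom).

Shape edges and outlines are uniformly softened across the whole image. The orange square is in the top of the first image and the bottom of the second — shapes on opposite sides of the horizontal midline have swapped in a mirror flip.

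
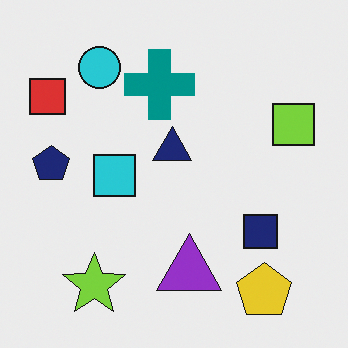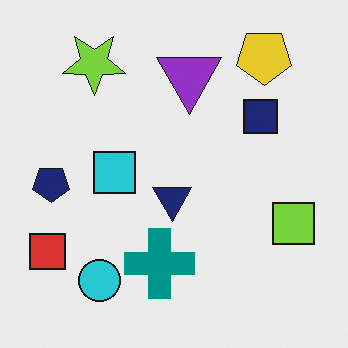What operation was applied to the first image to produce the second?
Flipped vertically (top ↔ bottom).

The yellow pentagon is in the bottom-right of the first image and the top-right of the second — shapes on opposite sides of the horizontal midline have swapped in a mirror flip.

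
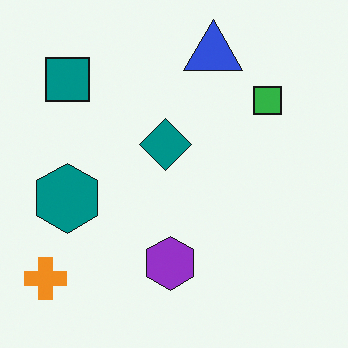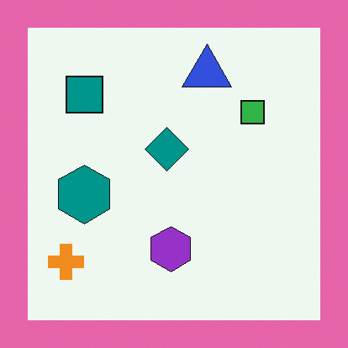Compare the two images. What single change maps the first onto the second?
The transformation is: framed with a pink border.

A solid pink frame runs around the edge of the second image, with the content slightly shrunk inside it.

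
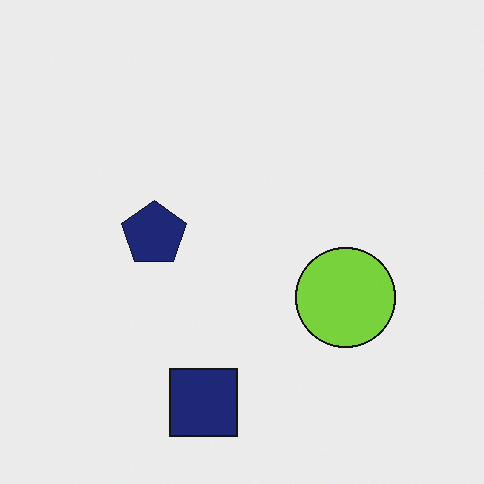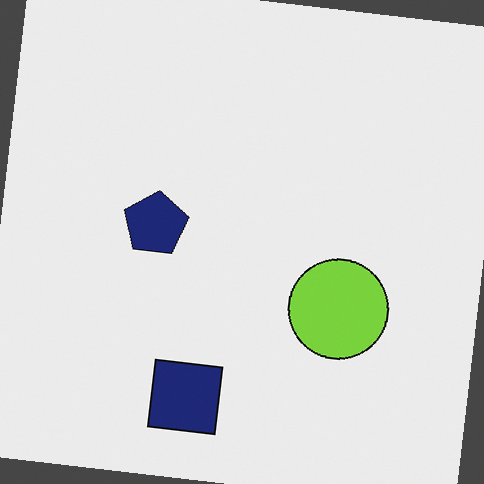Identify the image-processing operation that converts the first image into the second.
The transformation is: rotated clockwise by a few degrees.

Every shape is tilted by the same angle and the image corners show triangular fill wedges — a whole-image rotation by a non-right angle.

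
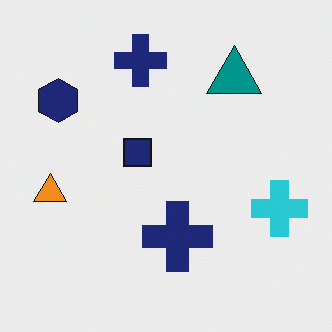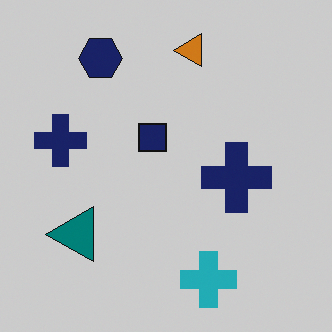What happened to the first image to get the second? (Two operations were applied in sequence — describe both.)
It was transposed (reflected across the top-left ↔ bottom-right diagonal), then darkened a little.

Shapes have swapped their row and column positions — what was in the top-right is now in the bottom-left — a diagonal reflection. Every pixel — background and shapes alike — is uniformly darkened.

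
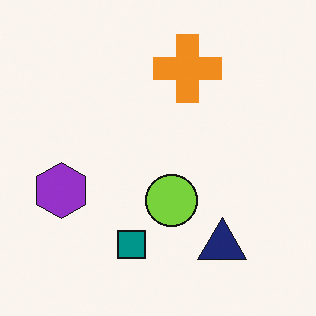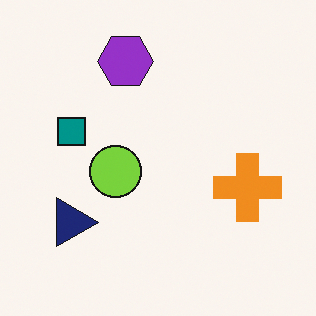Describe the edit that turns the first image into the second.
The image was rotated 90° clockwise.

The navy triangle sits in the bottom-right of the first image and the bottom-left of the second — consistent with a whole-image 90° clockwise rotation.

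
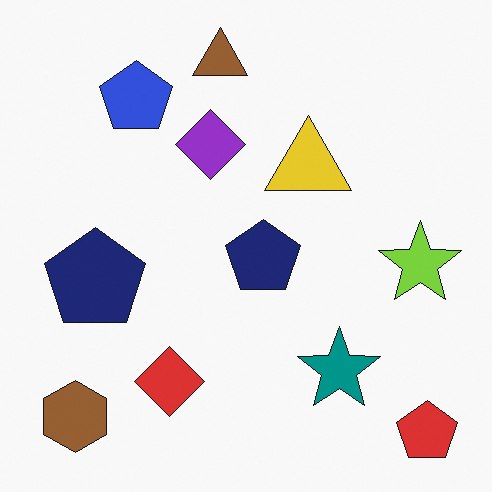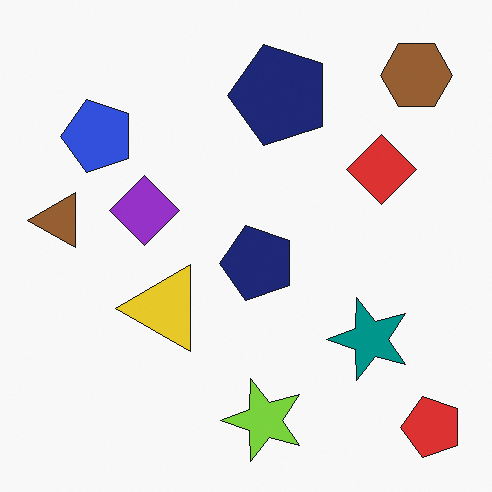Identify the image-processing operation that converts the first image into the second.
The image was transposed (reflected across the top-left ↔ bottom-right diagonal).

Shapes have swapped their row and column positions — what was in the top-right is now in the bottom-left — a diagonal reflection.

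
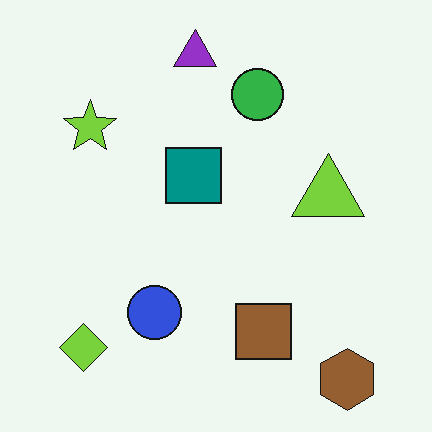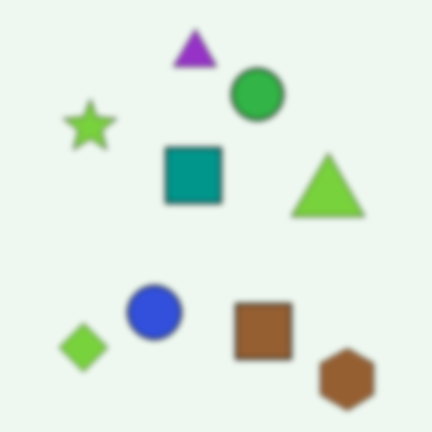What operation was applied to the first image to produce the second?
This is the original image noticeably gaussian-blurred.

Shape edges and outlines are uniformly softened across the whole image.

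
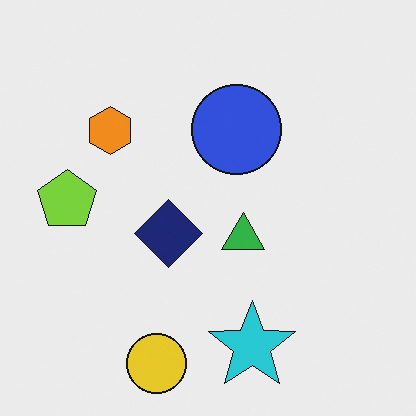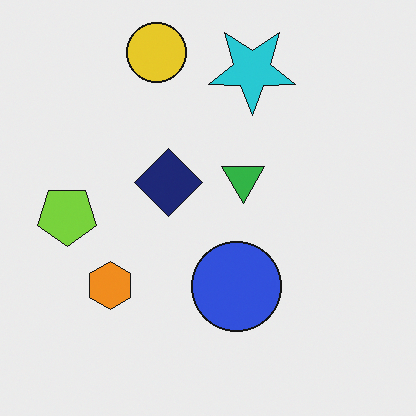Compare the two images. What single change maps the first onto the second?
The second image is the first flipped vertically (top ↔ bottom).

The yellow circle is in the bottom of the first image and the top of the second — shapes on opposite sides of the horizontal midline have swapped in a mirror flip.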